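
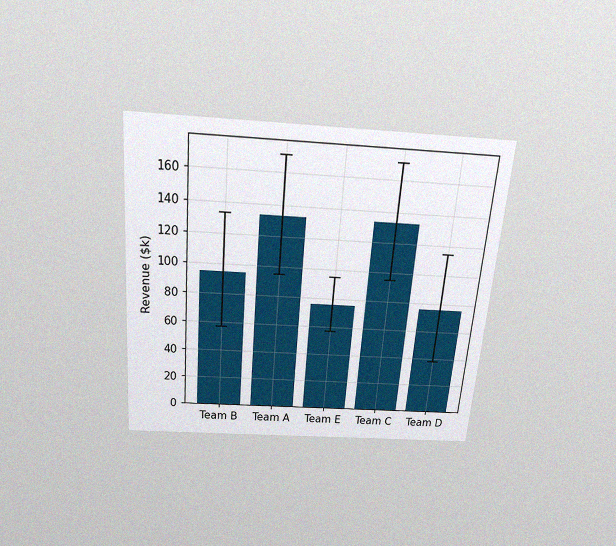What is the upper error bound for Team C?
$171k

The chart is tilted about 5° clockwise and viewed slightly from above, with some photo noise. The Team C bar's upper whisker reaches $171k.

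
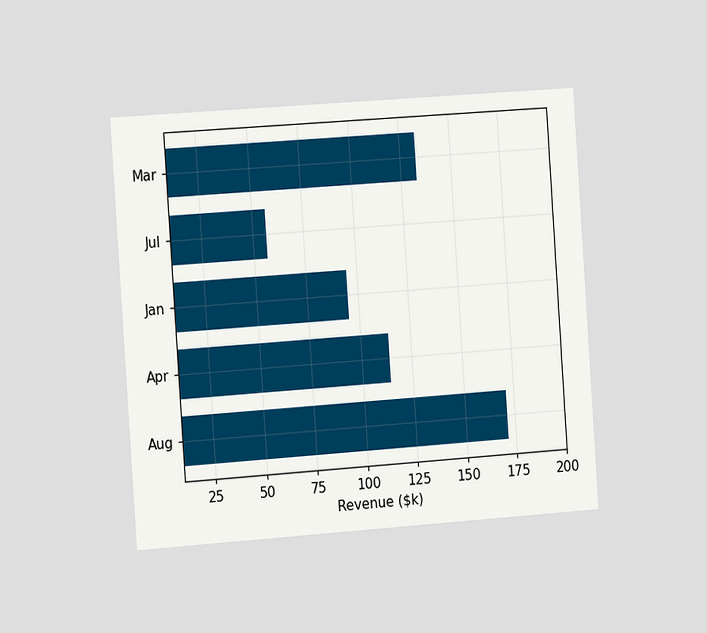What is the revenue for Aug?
The chart is tilted about 4° counter-clockwise and viewed slightly from the left. Reading along the chart's x-axis, the Aug bar reaches $171k.

$171k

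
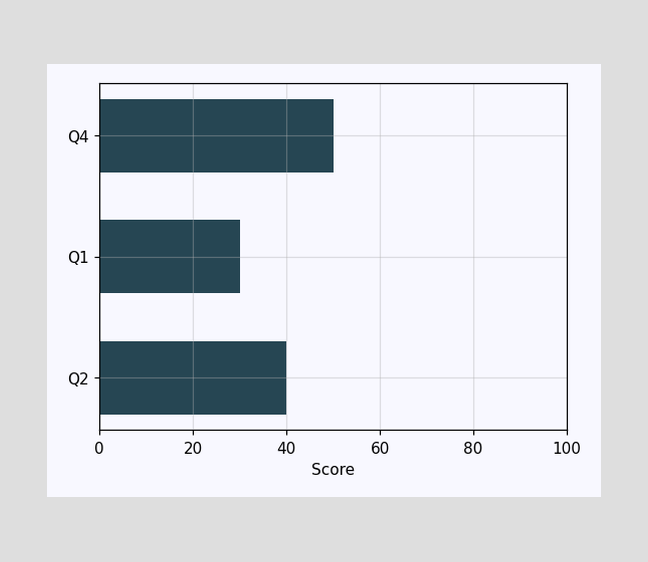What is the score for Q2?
40

Reading along the chart's x-axis, the Q2 bar reaches 40.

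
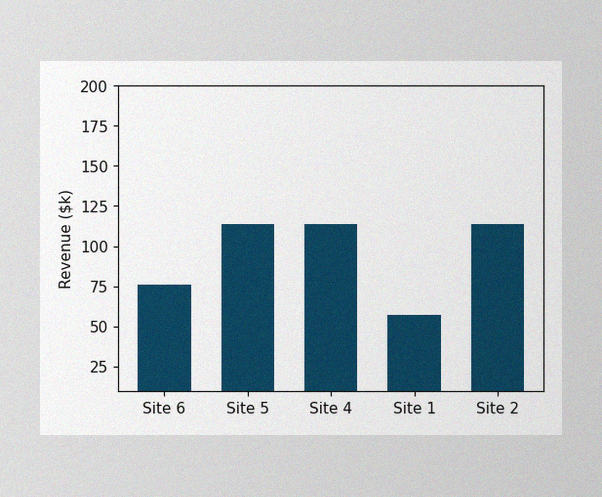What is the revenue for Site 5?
$114k

The image has some photo noise and uneven lighting. Reading along the chart's y-axis, the Site 5 bar reaches $114k.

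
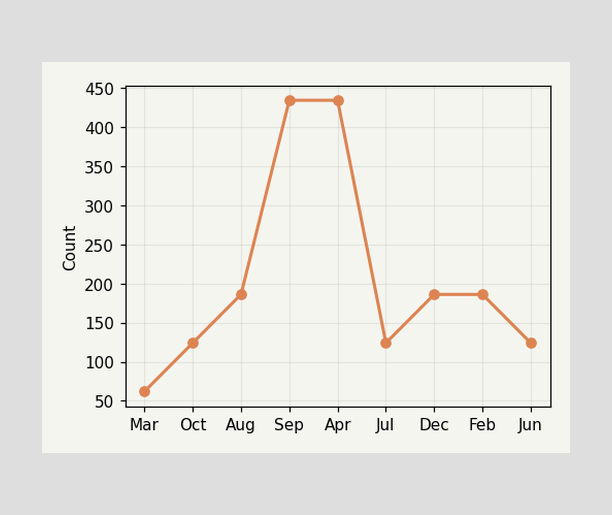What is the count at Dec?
At Dec, the line is at 186.

186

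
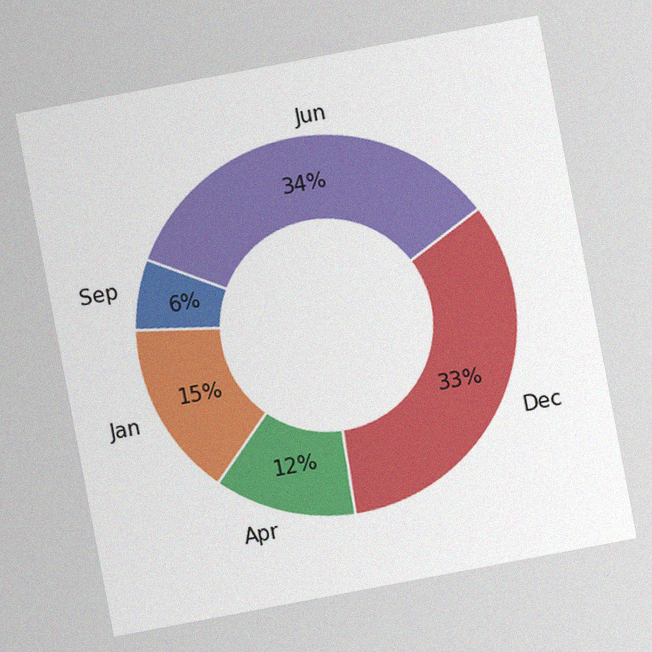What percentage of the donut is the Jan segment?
15%

The chart is tilted about 11° counter-clockwise, with some photo noise. The Jan segment takes up 15% of the ring.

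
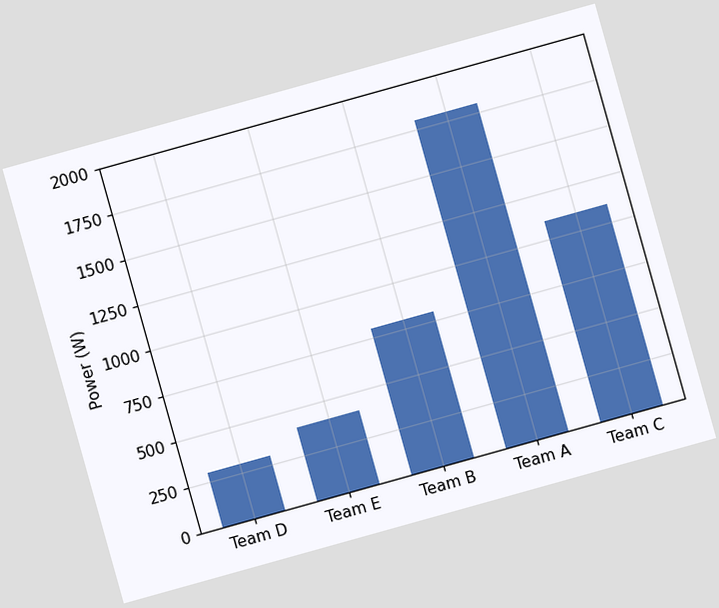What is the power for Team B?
800W

The chart is tilted about 16° counter-clockwise. Reading along the chart's y-axis, the Team B bar reaches 800W.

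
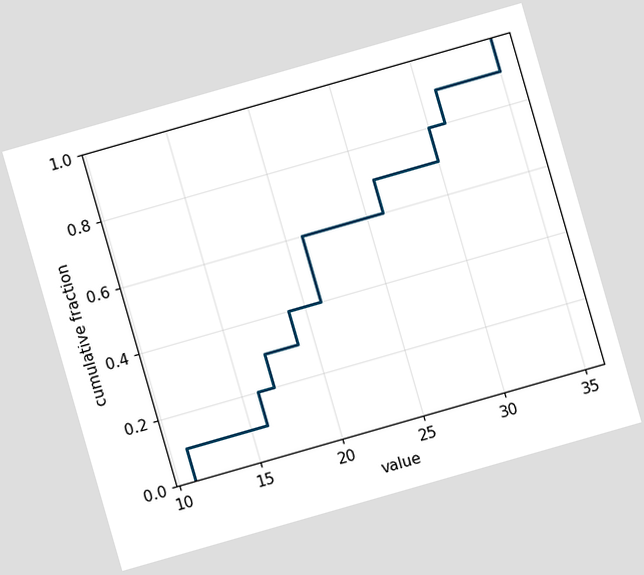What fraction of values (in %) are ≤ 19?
40%

The chart is tilted about 16° counter-clockwise. At x=19 the ECDF step is at 40%.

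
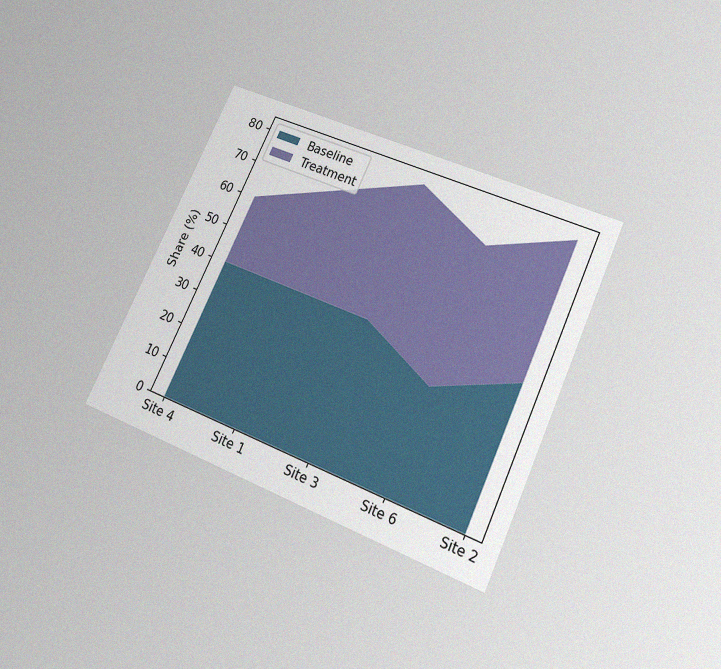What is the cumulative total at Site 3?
The chart is tilted about 24° clockwise and viewed slightly from below, with some photo noise. The stacked total at Site 3 reaches 80%.

80%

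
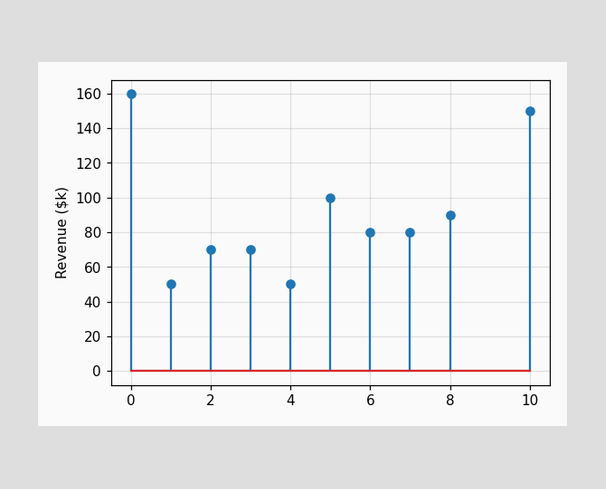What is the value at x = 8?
$90k

The stem at x=8 reaches $90k.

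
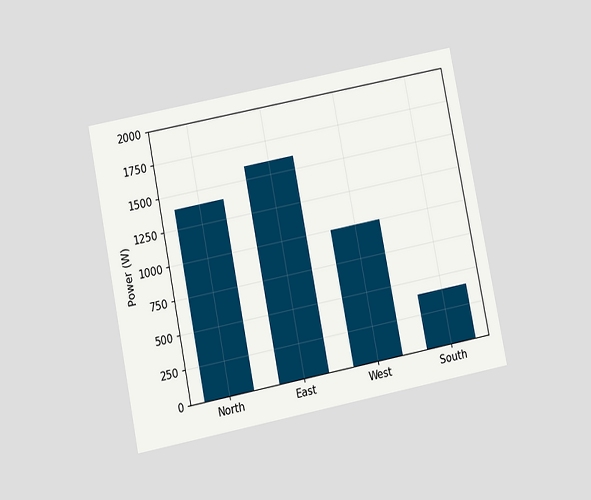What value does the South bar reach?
400W

The chart is tilted about 11° counter-clockwise and viewed at a slight angle. Reading along the chart's y-axis, the South bar reaches 400W.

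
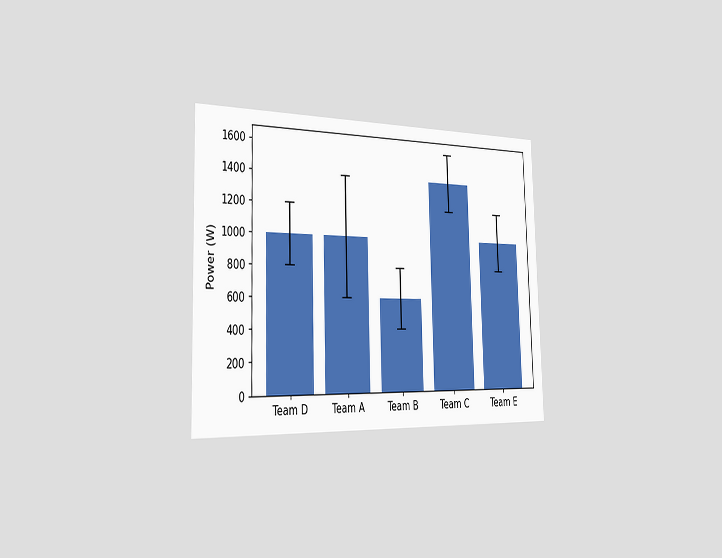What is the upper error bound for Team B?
The chart is viewed slightly from the left. The Team B bar's upper whisker reaches 800W.

800W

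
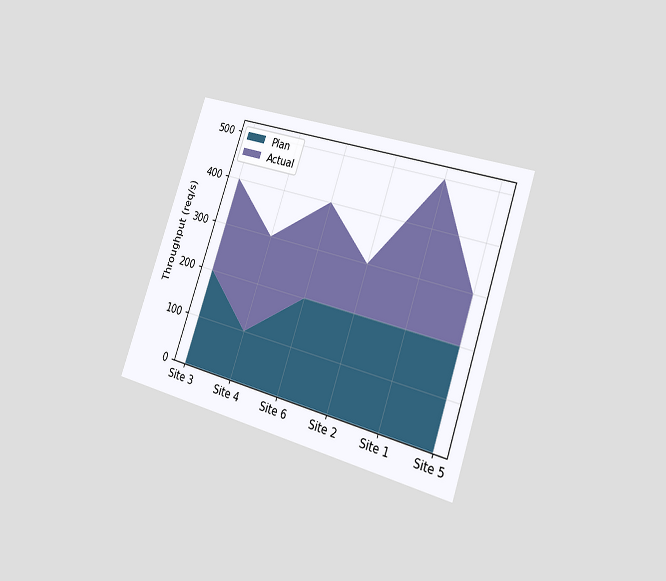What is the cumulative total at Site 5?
300req/s

The chart is tilted about 19° clockwise and viewed slightly from the right. The stacked total at Site 5 reaches 300req/s.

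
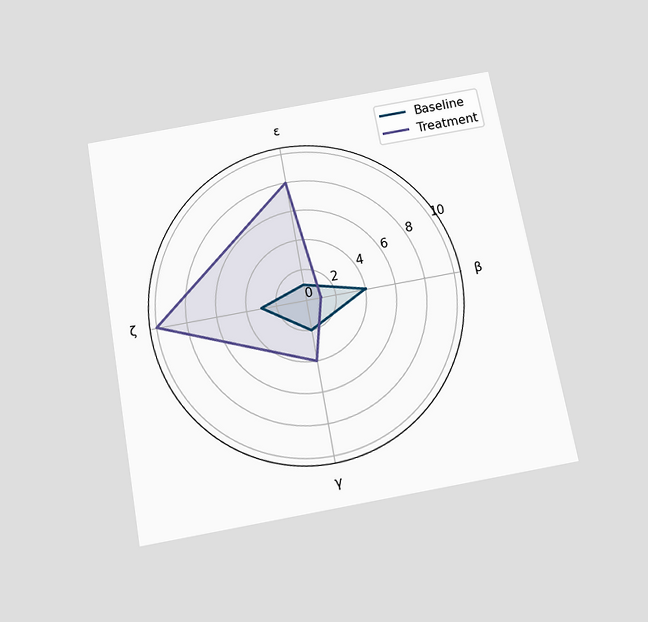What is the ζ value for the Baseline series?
3

The chart is tilted about 10° counter-clockwise and viewed slightly from below. On the ζ axis, Baseline reaches 3.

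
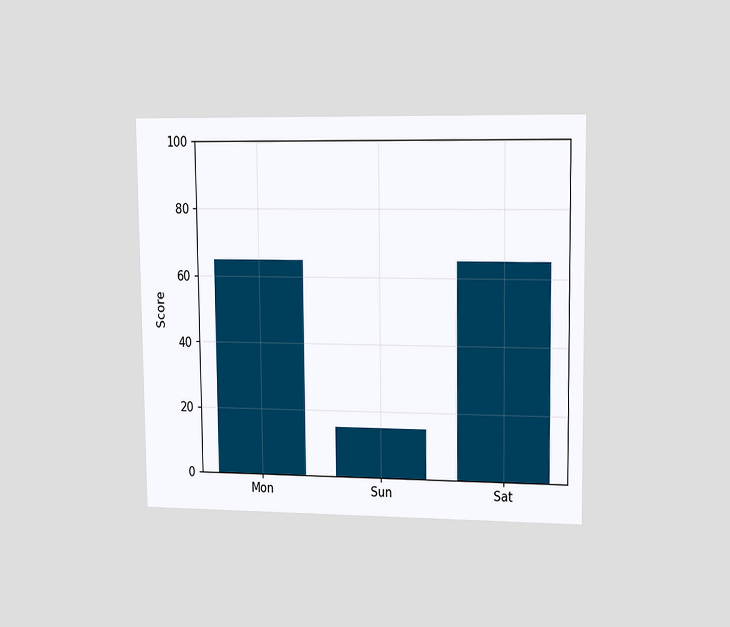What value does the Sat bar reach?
The chart is viewed slightly from the right. Reading along the chart's y-axis, the Sat bar reaches 65.

65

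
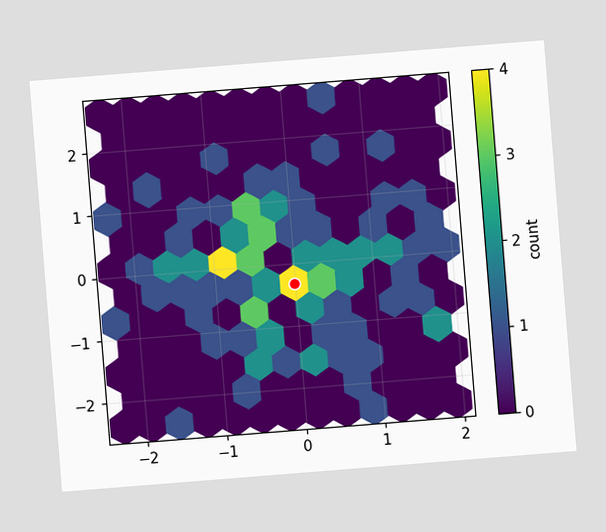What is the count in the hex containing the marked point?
The chart is tilted about 5° counter-clockwise. The marked hex reads 4 on the colorbar.

4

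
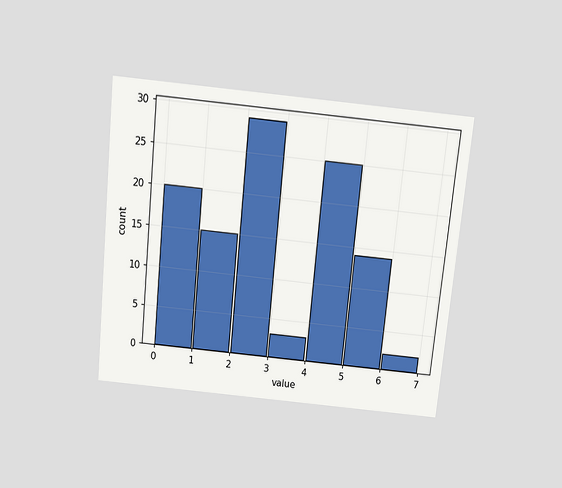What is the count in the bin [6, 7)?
2

The chart is tilted about 6° clockwise and viewed slightly from above. The [6, 7) bin has height 2.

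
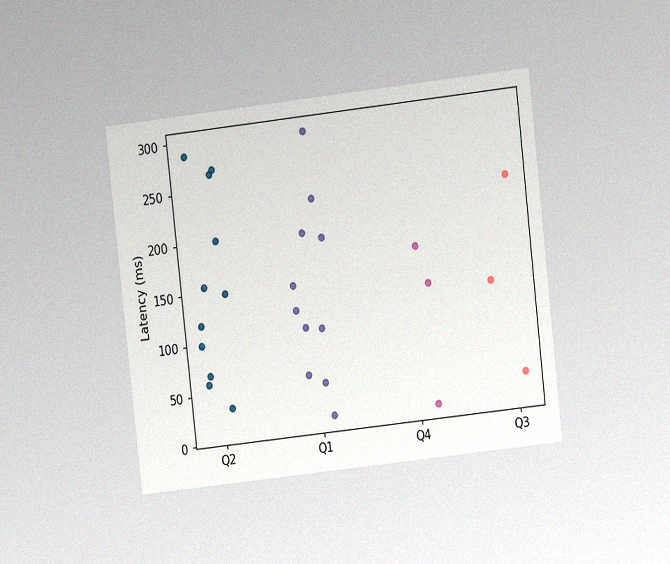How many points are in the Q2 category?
11

The chart is tilted about 6° counter-clockwise and viewed at a slight angle, with some photo noise. Counting the markers in the Q2 column gives 11.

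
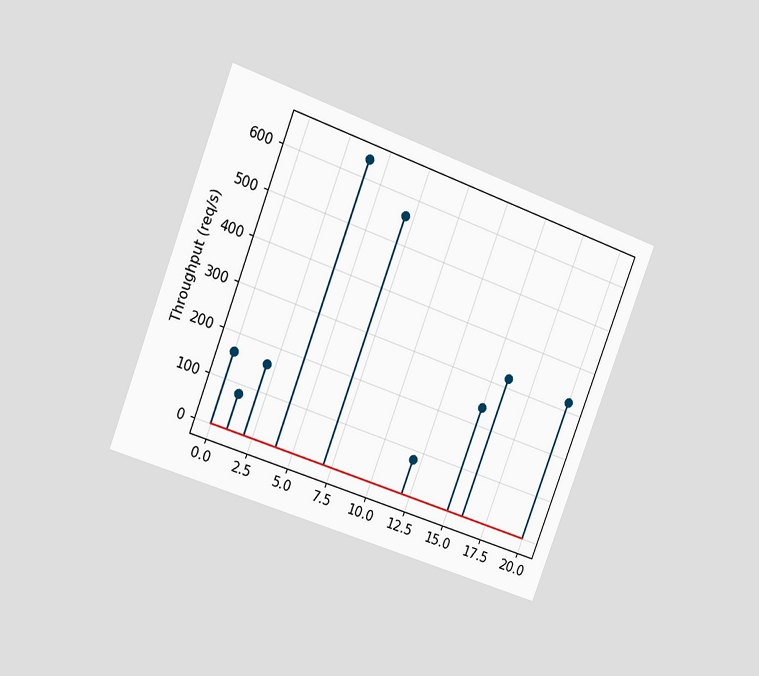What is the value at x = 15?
240req/s

The chart is tilted about 21° clockwise and viewed slightly from the left. The stem at x=15 reaches 240req/s.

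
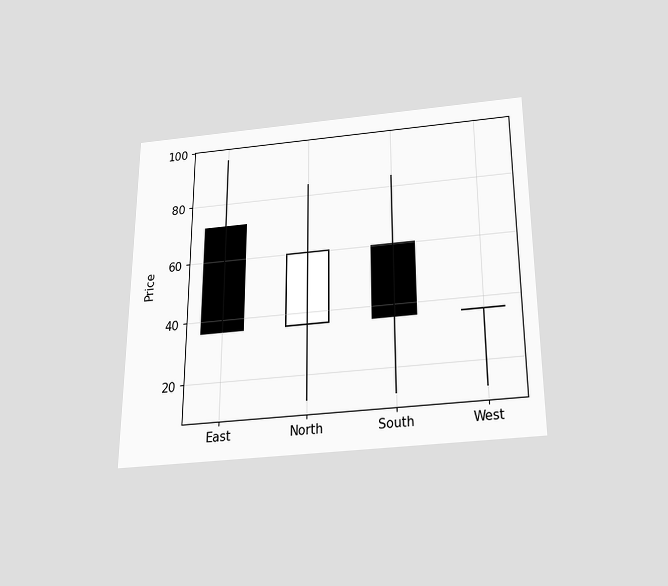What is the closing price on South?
36

The chart is viewed slightly from below. The South candle closes at 36.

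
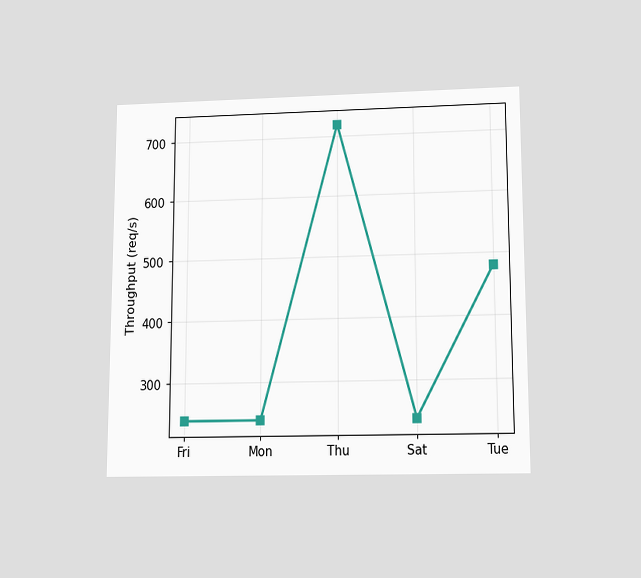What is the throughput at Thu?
The chart is viewed slightly from below. At Thu, the line is at 720req/s.

720req/s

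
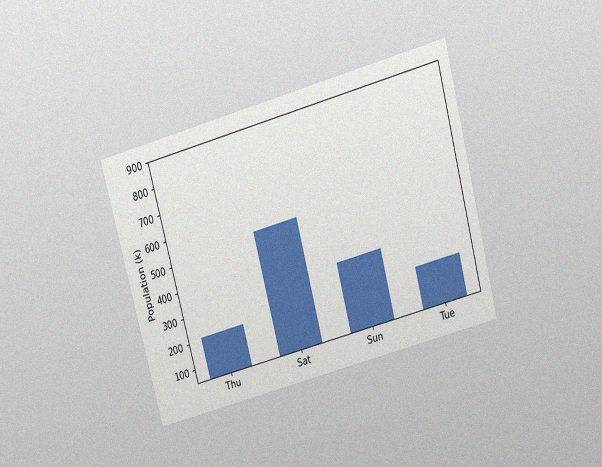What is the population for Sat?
530k

The chart is tilted about 15° counter-clockwise and viewed slightly from above, with some photo noise. Reading along the chart's y-axis, the Sat bar reaches 530k.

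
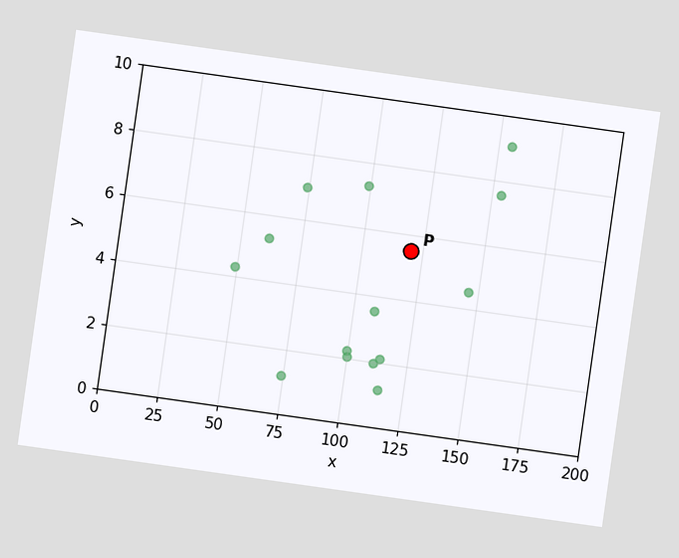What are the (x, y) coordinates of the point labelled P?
The chart is tilted about 8° clockwise. Following the gridlines from P to each axis, P sits at (120, 5.5).

(120, 5.5)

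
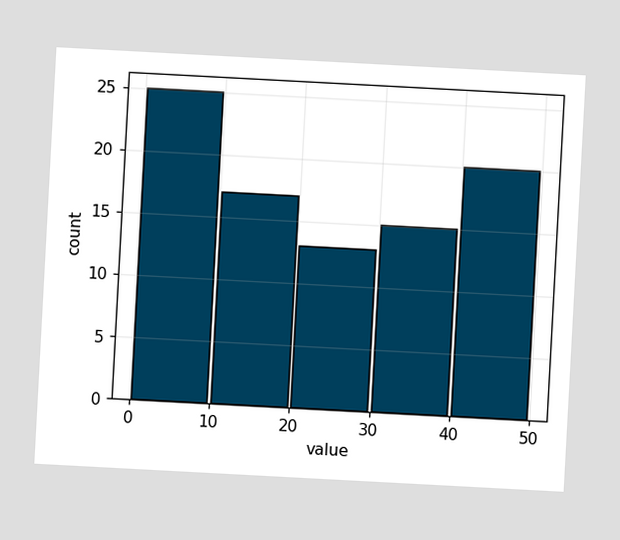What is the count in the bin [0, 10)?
25

The chart is tilted about 3° clockwise. The [0, 10) bin has height 25.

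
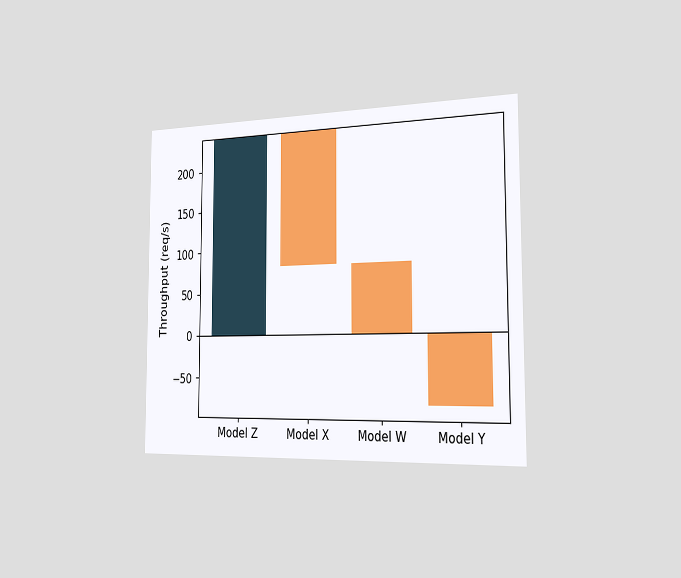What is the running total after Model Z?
The chart is viewed slightly from the right. After Model Z the running total reaches 240req/s.

240req/s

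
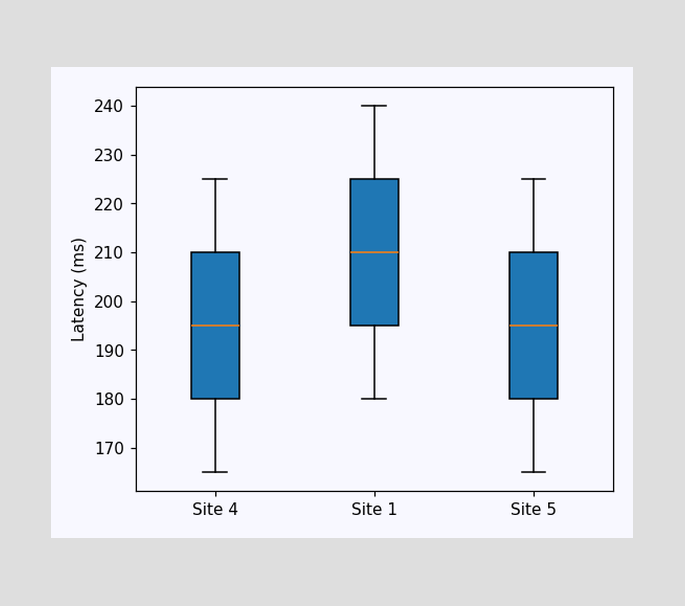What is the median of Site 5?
195ms

The median line in the Site 5 box sits at 195ms.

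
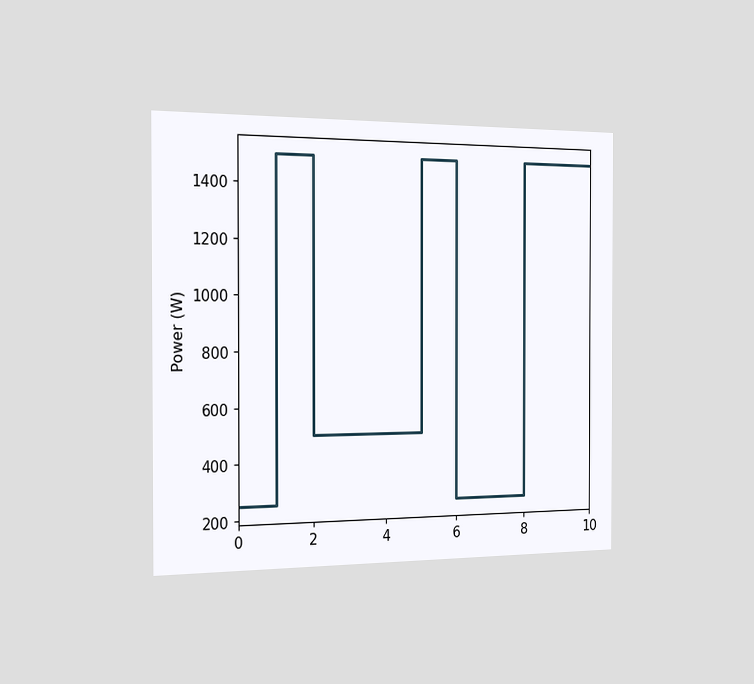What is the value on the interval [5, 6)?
The chart is viewed slightly from the left. On [5, 6) the step sits at 1500W.

1500W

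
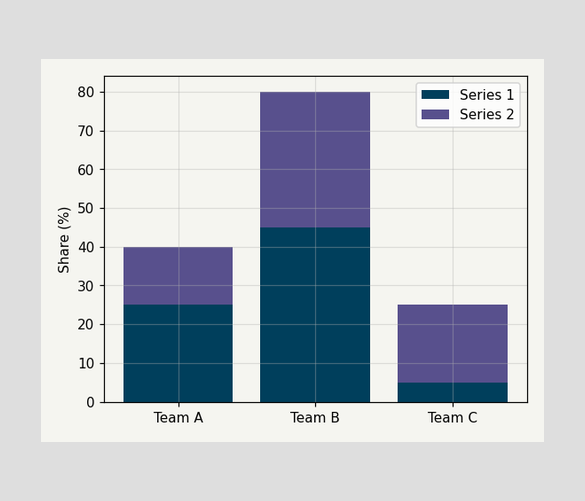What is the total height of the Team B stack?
The Team B stack's top reaches 80% on the y-axis.

80%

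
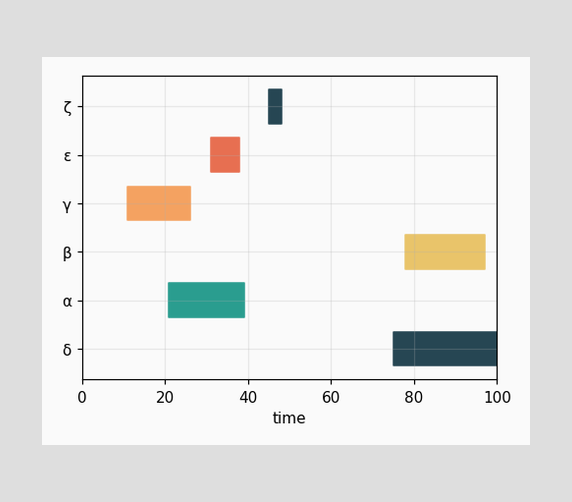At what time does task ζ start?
The ζ bar begins at t=45.

45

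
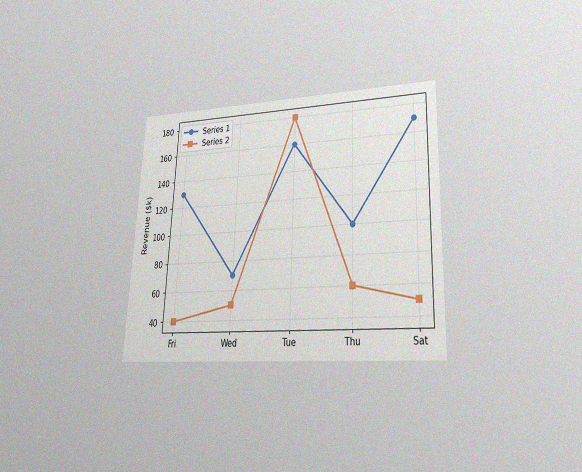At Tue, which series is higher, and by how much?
The chart is tilted about 2° clockwise and viewed at a slight angle, with some photo noise. At Tue, Series 2 sits above the other line by $20k.

Series 2, by $20k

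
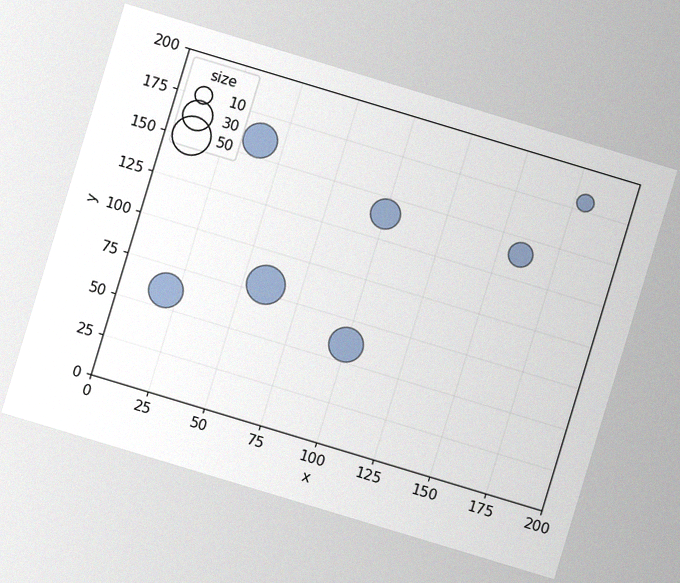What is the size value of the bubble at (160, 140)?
The chart is tilted about 17° clockwise, with some photo noise. Matching the bubble at (160, 140) against the size legend gives 20.

20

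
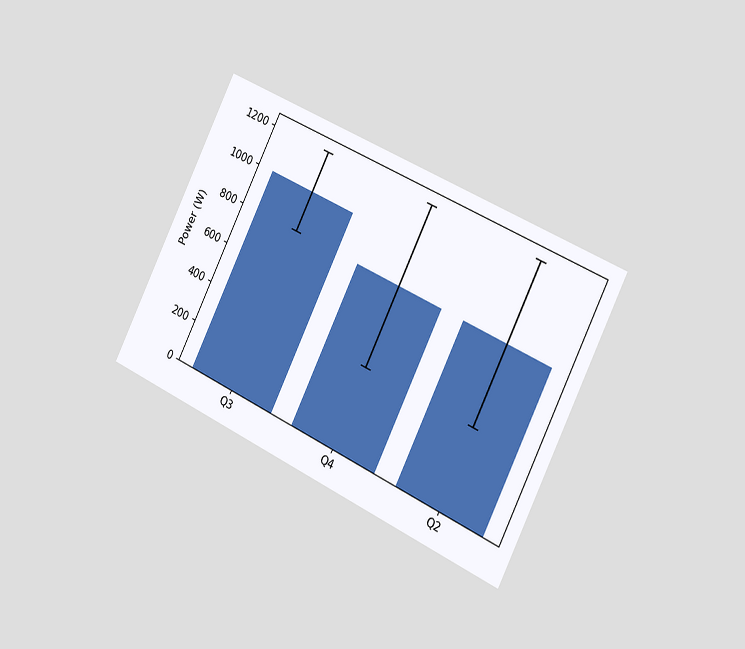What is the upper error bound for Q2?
The chart is tilted about 26° clockwise and viewed slightly from the right. The Q2 bar's upper whisker reaches 1200W.

1200W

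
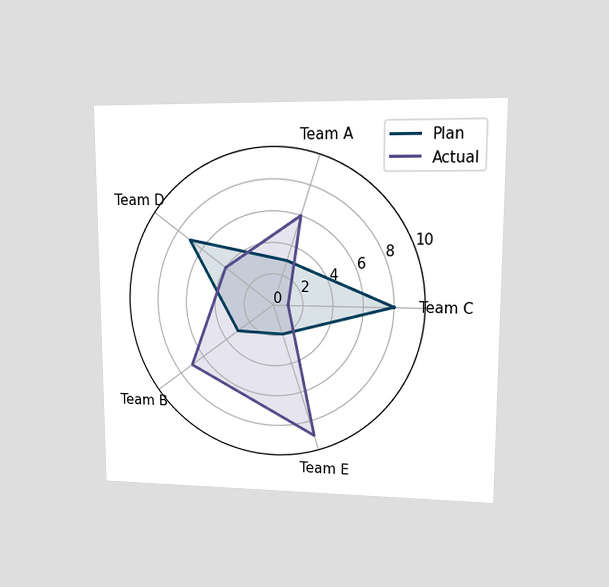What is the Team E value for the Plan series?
2

The chart is viewed at a slight angle. On the Team E axis, Plan reaches 2.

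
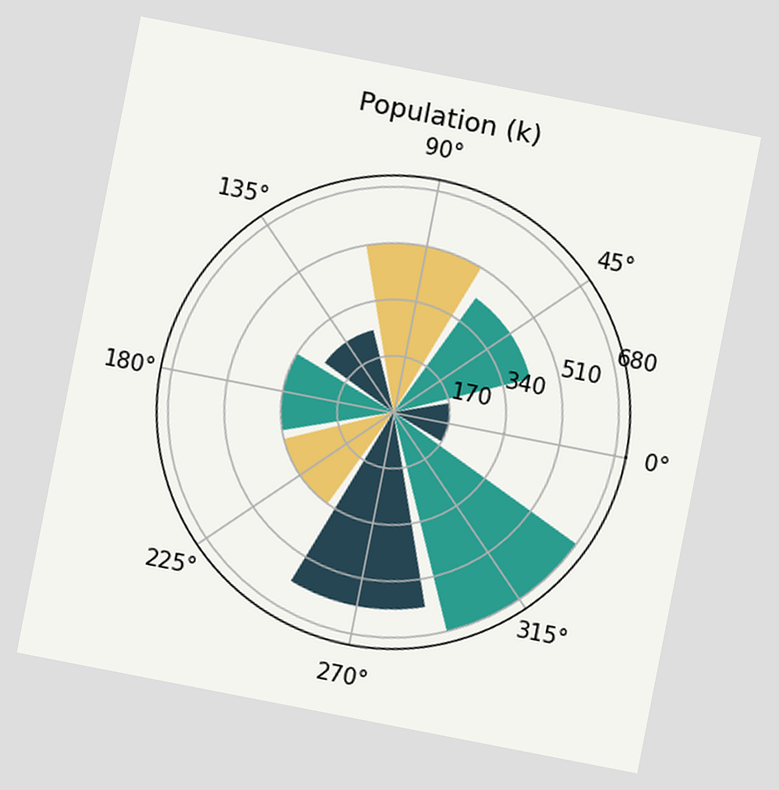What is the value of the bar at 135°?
255k

The chart is tilted about 11° clockwise. The bar at 135° reaches 255k on the radial axis.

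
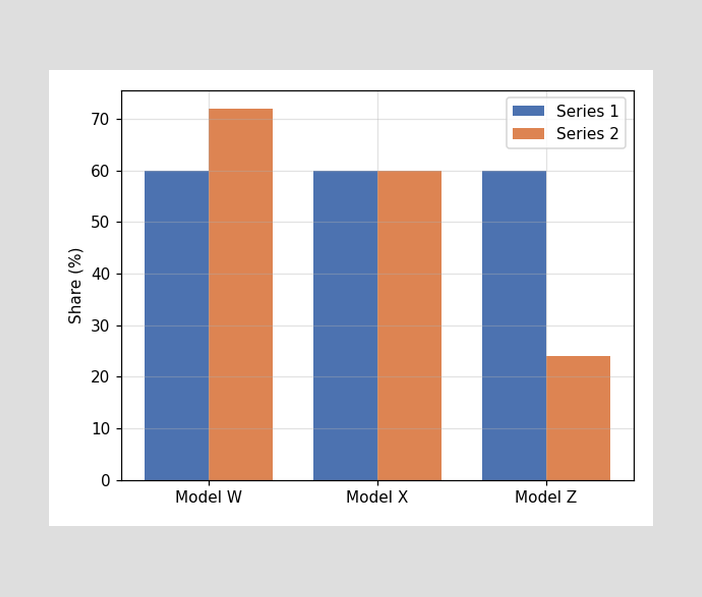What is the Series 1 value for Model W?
60%

The Series 1 bar at Model W reaches 60% on the y-axis.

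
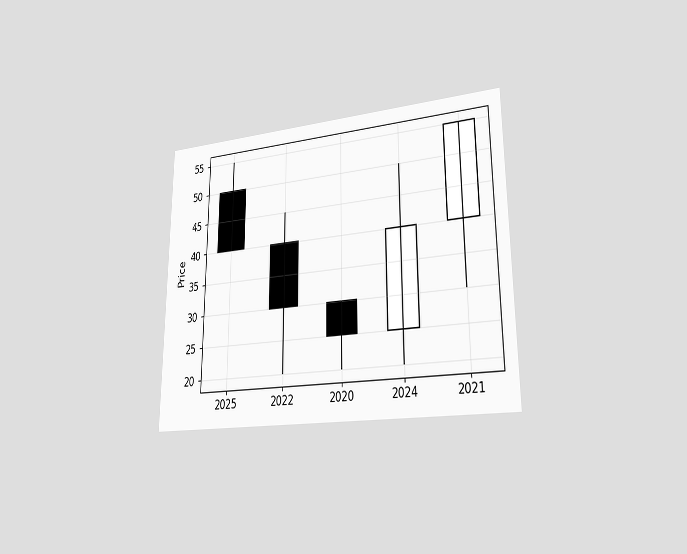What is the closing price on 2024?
The chart is viewed slightly from the right. The 2024 candle closes at 40.

40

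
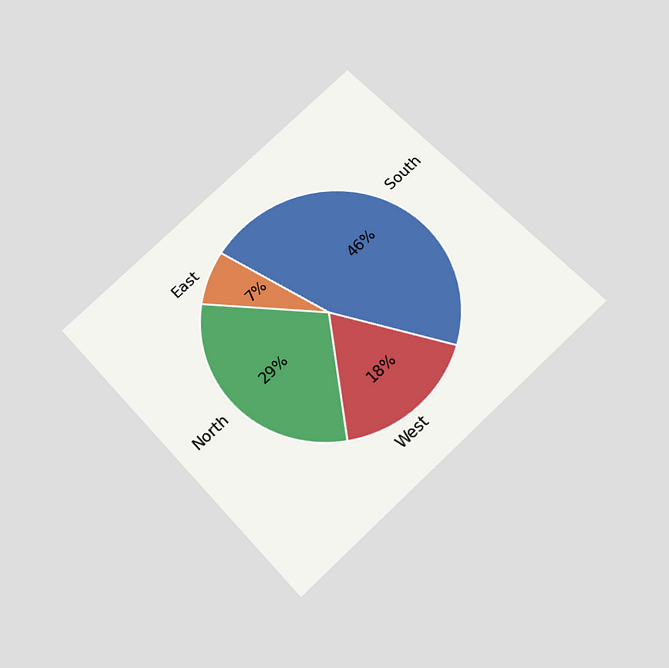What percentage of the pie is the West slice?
The chart is tilted about 43° counter-clockwise and viewed slightly from below. The West slice takes up 18% of the pie.

18%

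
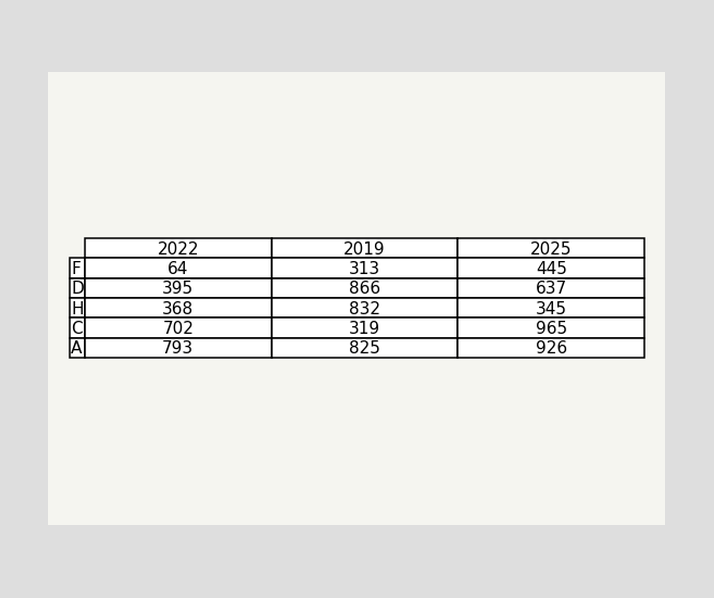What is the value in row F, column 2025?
445

The (F, 2025) cell reads 445.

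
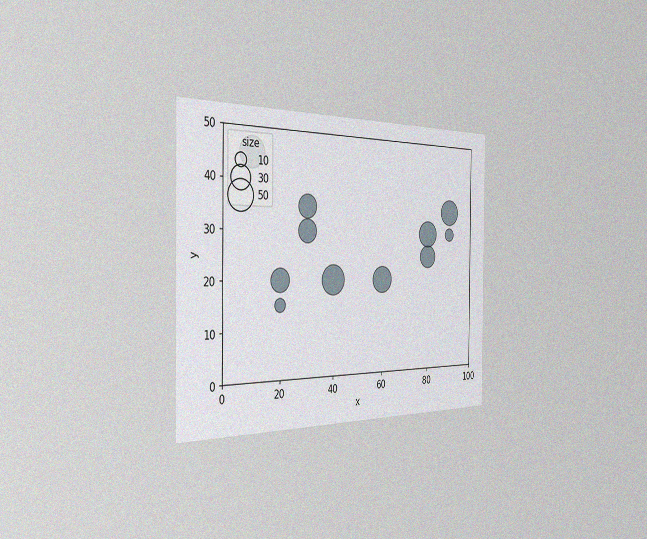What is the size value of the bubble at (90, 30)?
The chart is viewed slightly from the left, with some photo noise. Matching the bubble at (90, 30) against the size legend gives 10.

10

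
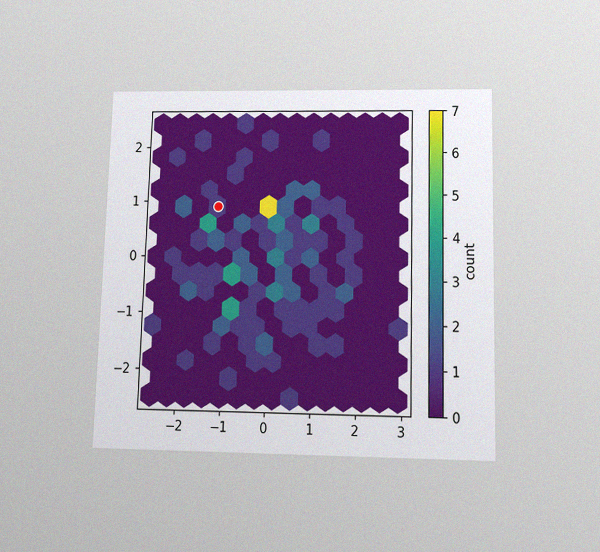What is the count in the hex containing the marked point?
1

The chart is viewed slightly from below, with some photo noise. The marked hex reads 1 on the colorbar.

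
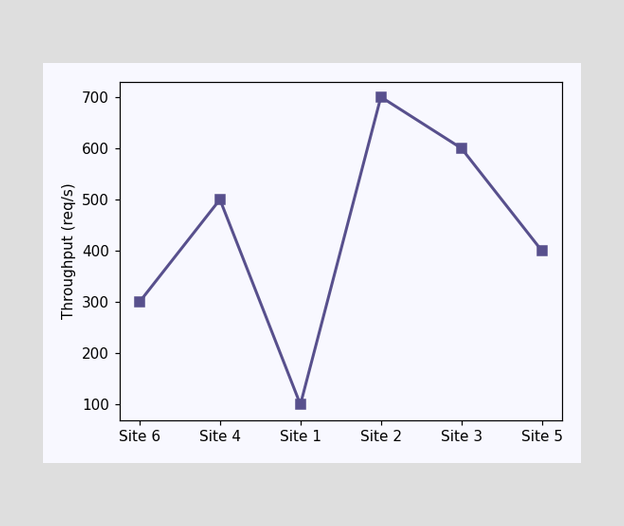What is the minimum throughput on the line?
100req/s

The lowest point is at Site 1, and reading across to the y-axis gives 100req/s.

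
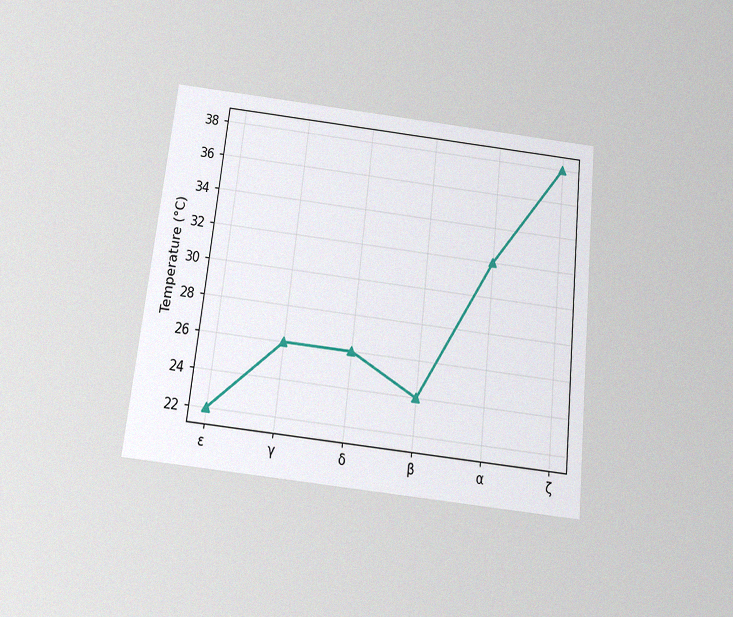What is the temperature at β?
The chart is tilted about 6° clockwise and viewed slightly from below, with some photo noise. At β, the line is at 24°C.

24°C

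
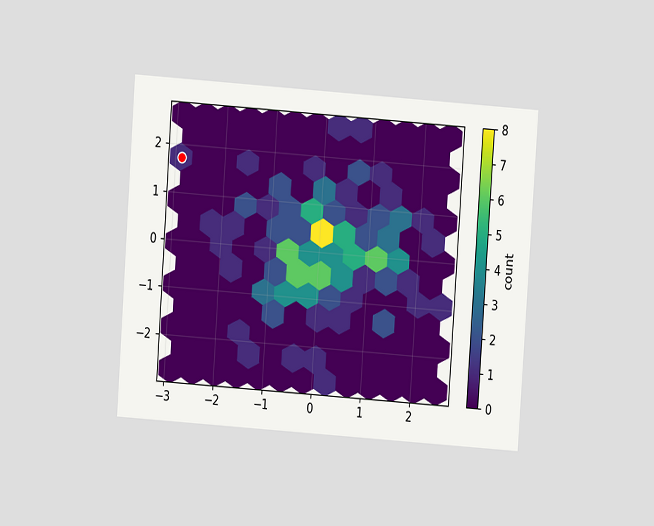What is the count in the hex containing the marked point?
The chart is tilted about 4° clockwise and viewed at a slight angle. The marked hex reads 1 on the colorbar.

1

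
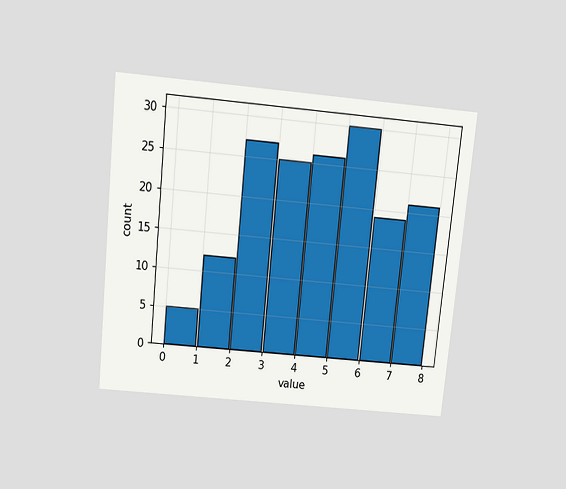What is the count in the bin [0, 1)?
The chart is tilted about 6° clockwise and viewed slightly from above. The [0, 1) bin has height 5.

5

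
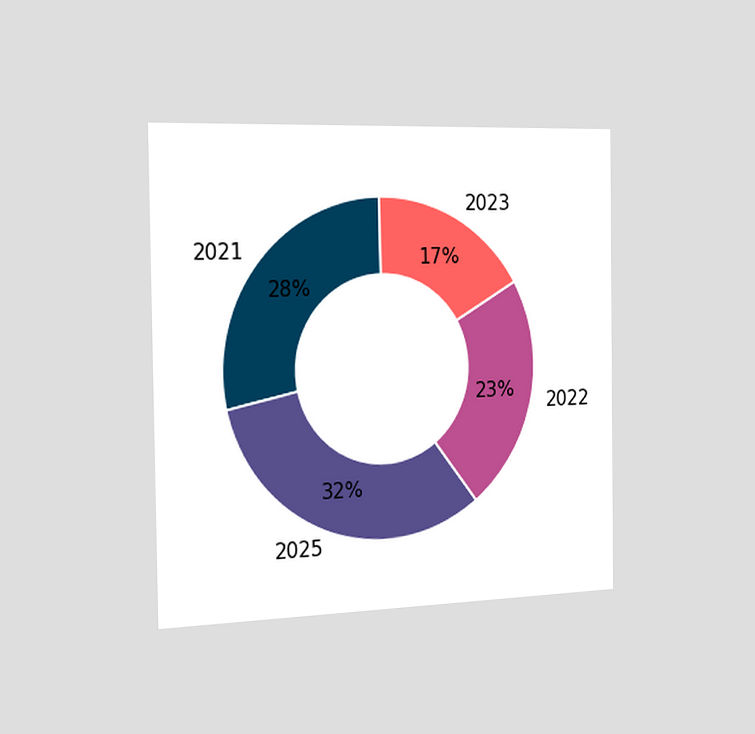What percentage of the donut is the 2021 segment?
The chart is viewed slightly from the left. The 2021 segment takes up 28% of the ring.

28%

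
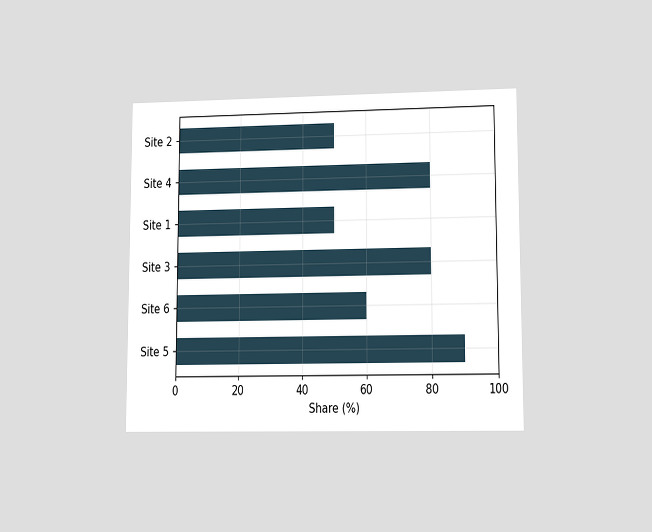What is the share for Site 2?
50%

The chart is viewed at a slight angle. Reading along the chart's x-axis, the Site 2 bar reaches 50%.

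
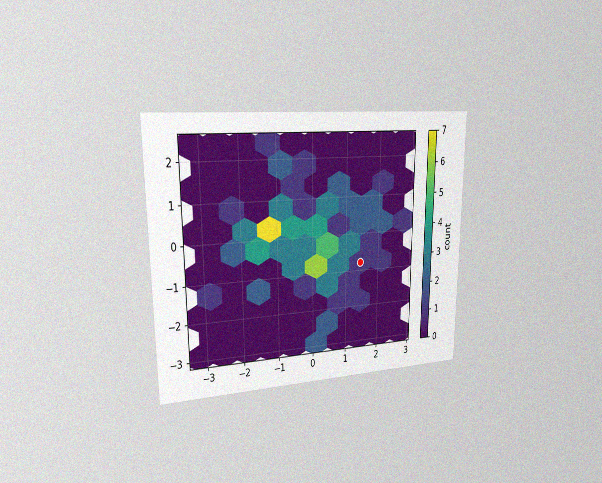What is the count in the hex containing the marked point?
The chart is viewed slightly from the left, with some photo noise. The marked hex reads 1 on the colorbar.

1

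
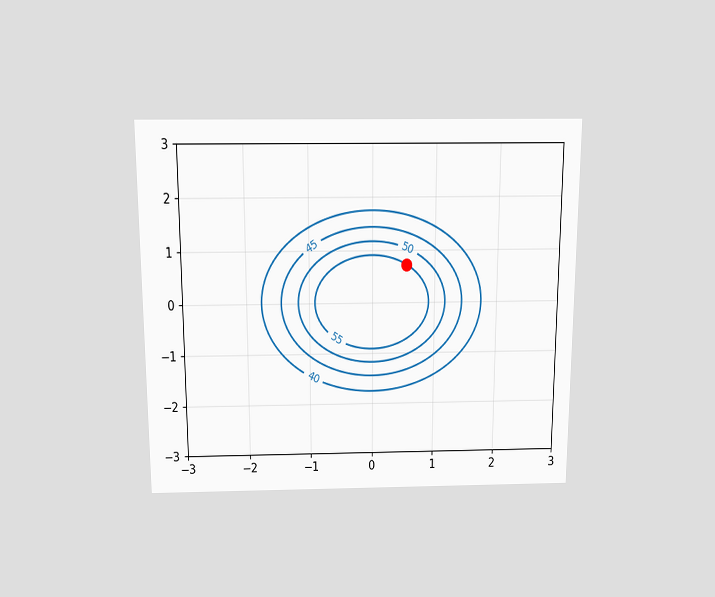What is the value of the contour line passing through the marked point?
The chart is viewed slightly from above. The marked point sits on the contour labelled 55.

55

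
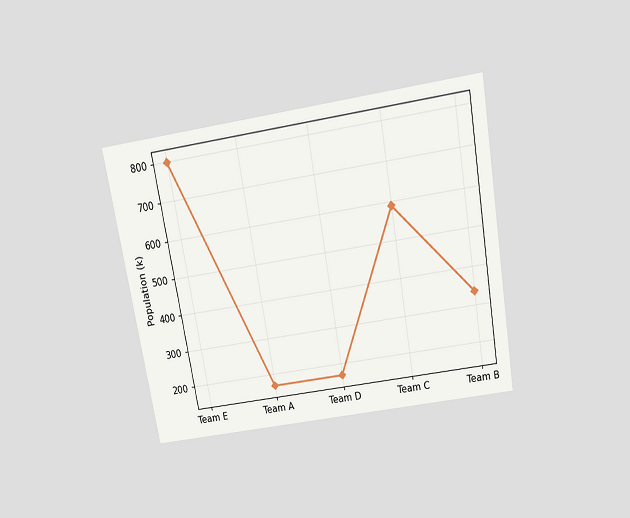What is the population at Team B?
The chart is tilted about 10° counter-clockwise and viewed slightly from above. At Team B, the line is at 336k.

336k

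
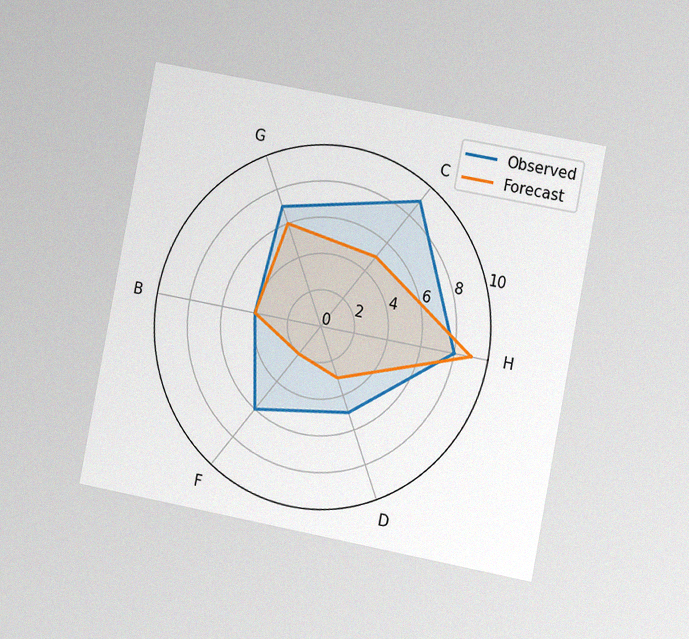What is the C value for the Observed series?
The chart is tilted about 11° clockwise and viewed slightly from the right, with some photo noise. On the C axis, Observed reaches 9.

9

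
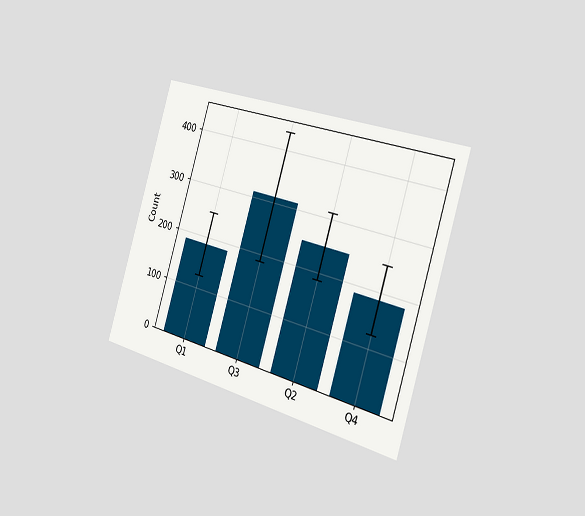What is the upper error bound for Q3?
434

The chart is tilted about 17° clockwise and viewed slightly from the right. The Q3 bar's upper whisker reaches 434.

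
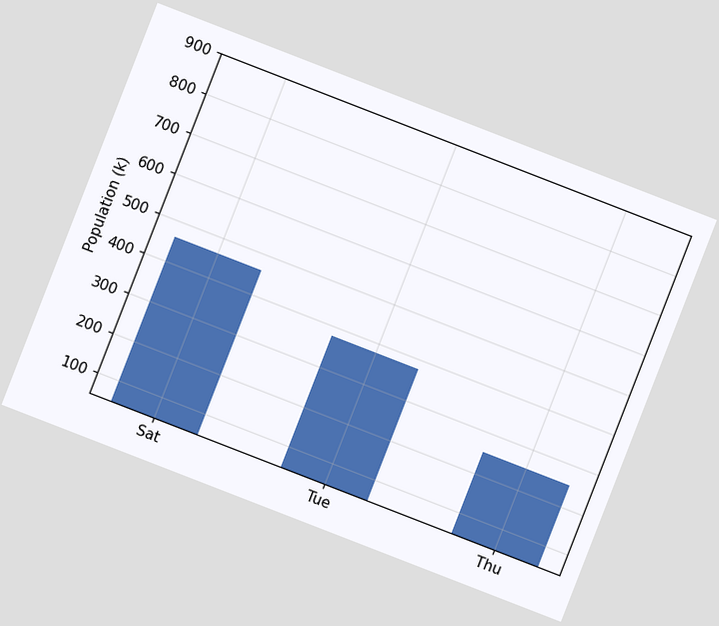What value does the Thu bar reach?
The chart is tilted about 21° clockwise. Reading along the chart's y-axis, the Thu bar reaches 252k.

252k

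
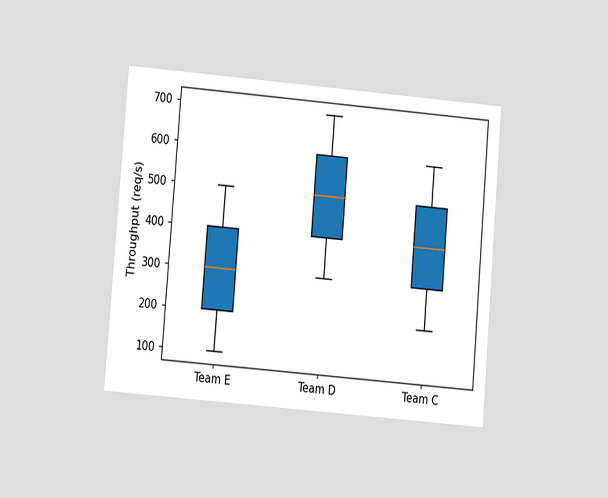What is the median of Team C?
The chart is tilted about 5° clockwise and viewed at a slight angle. The median line in the Team C box sits at 400req/s.

400req/s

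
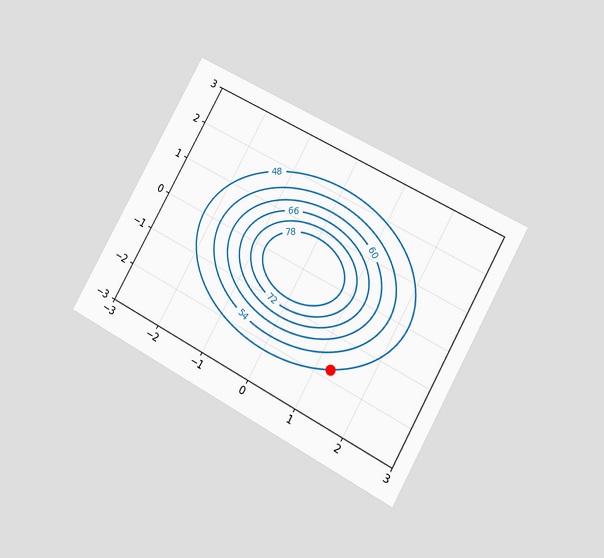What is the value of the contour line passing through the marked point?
The chart is tilted about 29° clockwise and viewed at a slight angle. The marked point sits on the contour labelled 48.

48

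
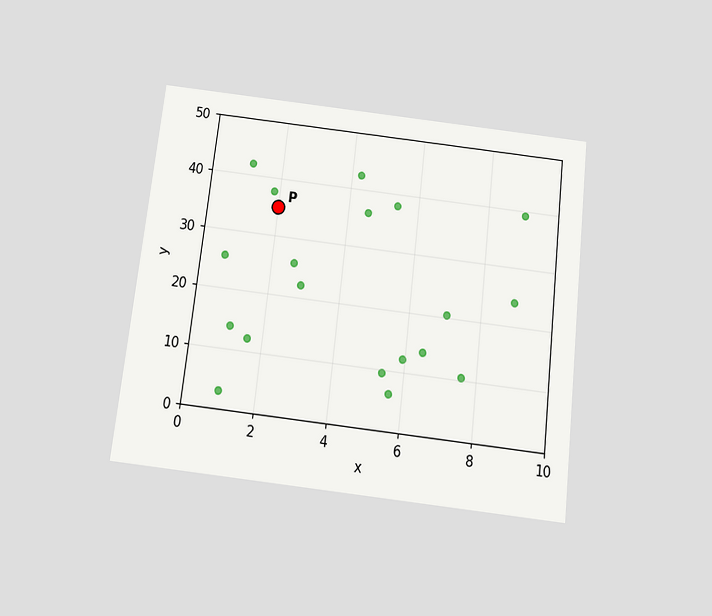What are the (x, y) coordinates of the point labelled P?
The chart is tilted about 7° clockwise and viewed slightly from below. Following the gridlines from P to each axis, P sits at (2, 35).

(2, 35)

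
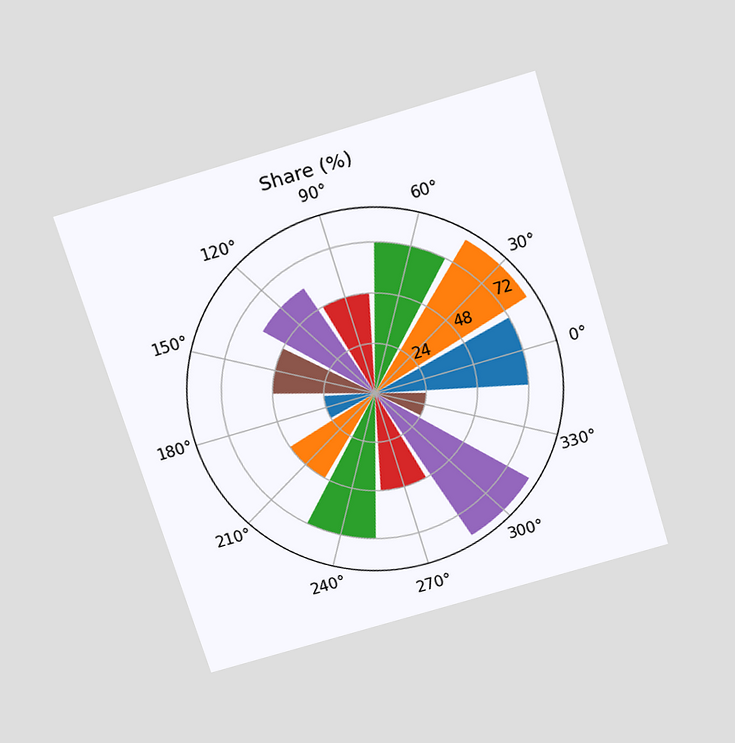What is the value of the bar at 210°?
The chart is tilted about 17° counter-clockwise and viewed slightly from above. The bar at 210° reaches 48% on the radial axis.

48%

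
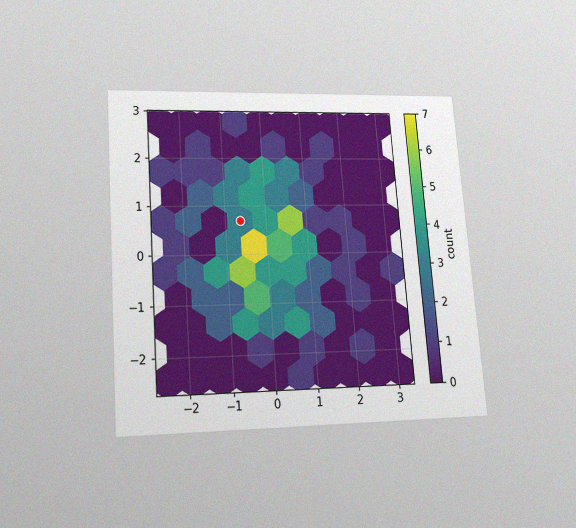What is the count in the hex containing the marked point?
The chart is tilted about 4° counter-clockwise and viewed slightly from below, with some photo noise. The marked hex reads 3 on the colorbar.

3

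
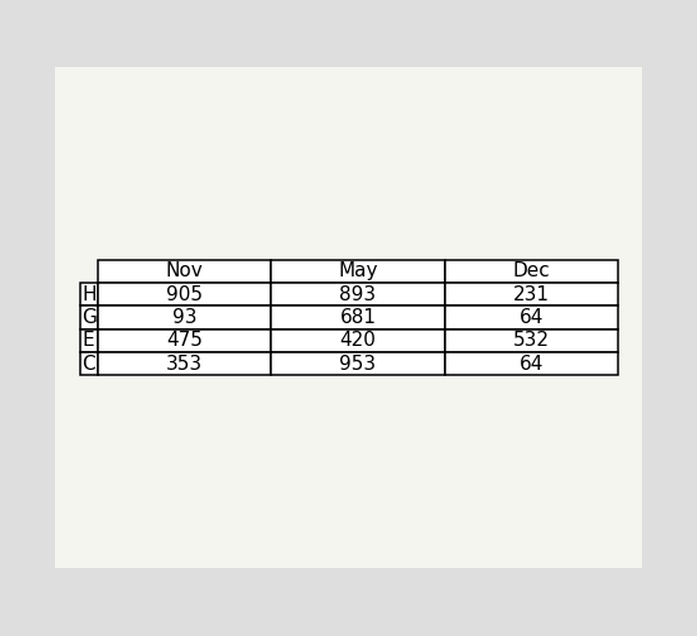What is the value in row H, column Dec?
231

The (H, Dec) cell reads 231.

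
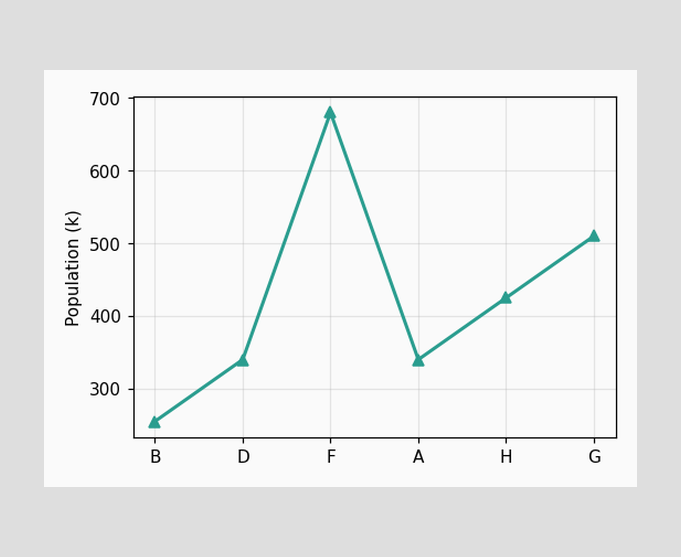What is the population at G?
At G, the line is at 510k.

510k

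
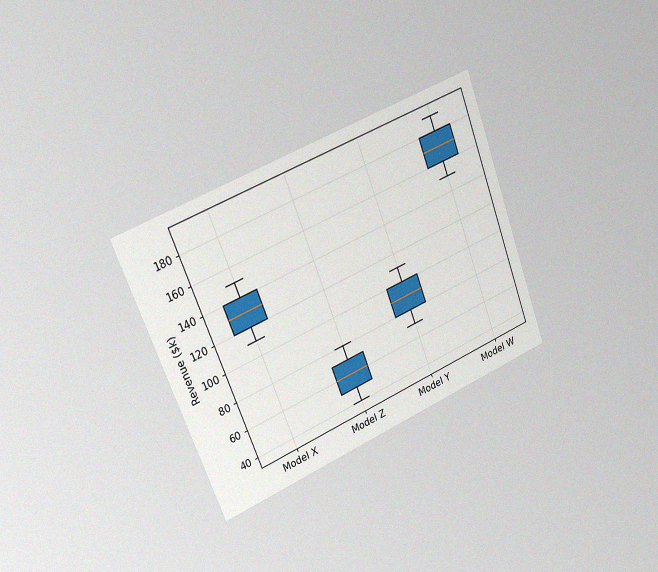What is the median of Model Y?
The chart is tilted about 21° counter-clockwise and viewed slightly from the left, with some photo noise. The median line in the Model Y box sits at $90k.

$90k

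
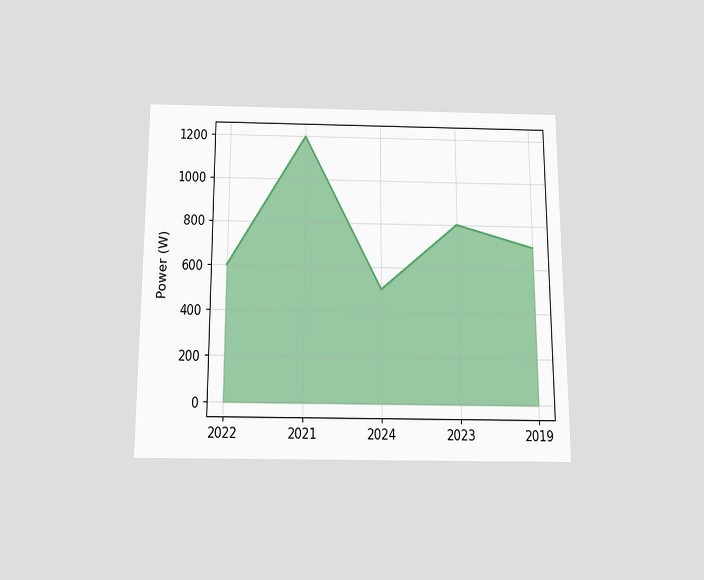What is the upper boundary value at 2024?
500W

The chart is viewed slightly from below. At 2024 the upper boundary is at 500W.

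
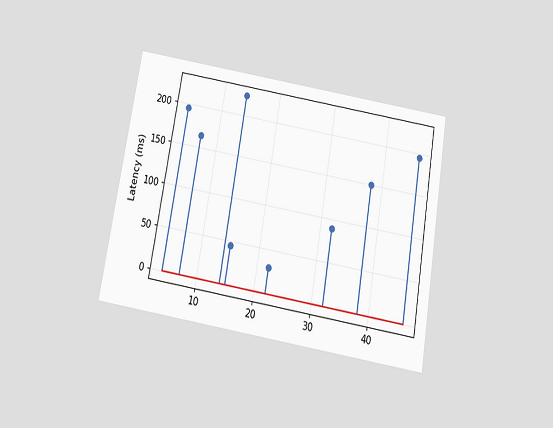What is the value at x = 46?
195ms

The chart is tilted about 10° clockwise and viewed slightly from below. The stem at x=46 reaches 195ms.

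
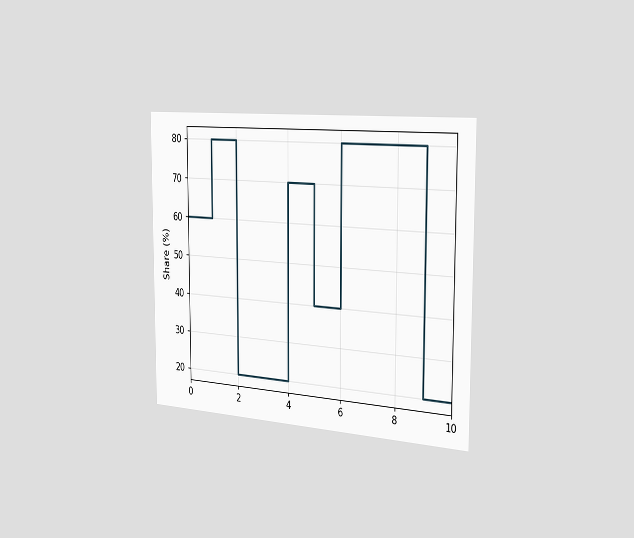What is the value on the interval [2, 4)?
The chart is viewed slightly from the right. On [2, 4) the step sits at 20%.

20%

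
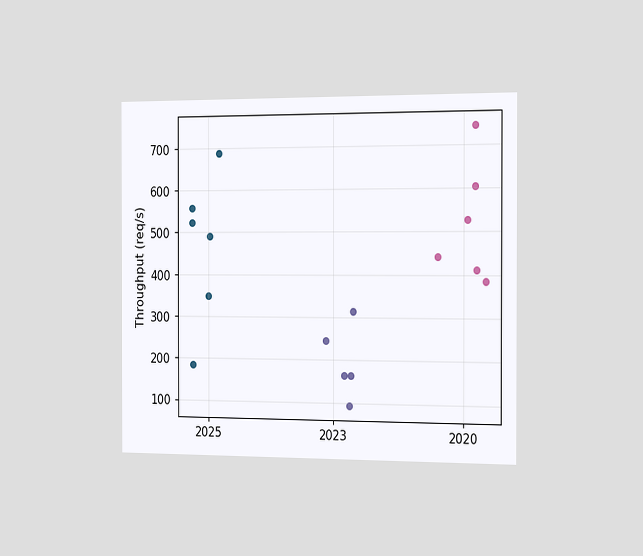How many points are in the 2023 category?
5

The chart is viewed slightly from the right. Counting the markers in the 2023 column gives 5.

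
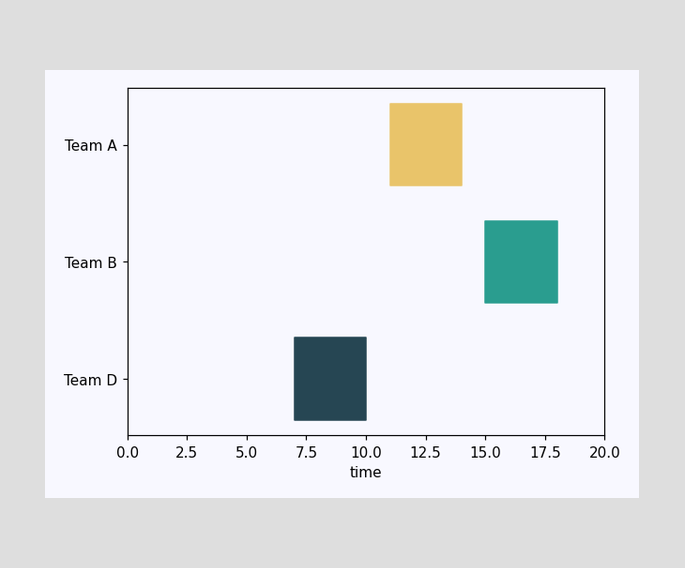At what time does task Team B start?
The Team B bar begins at t=15.

15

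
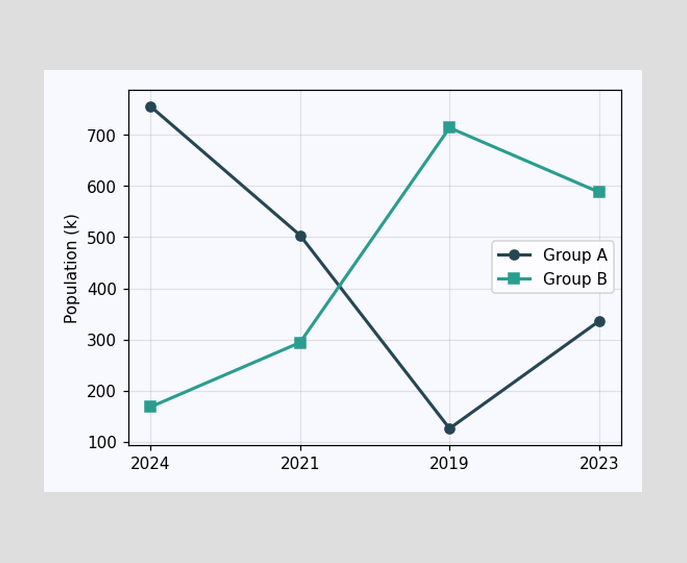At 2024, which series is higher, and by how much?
At 2024, Group A sits above the other line by 588k.

Group A, by 588k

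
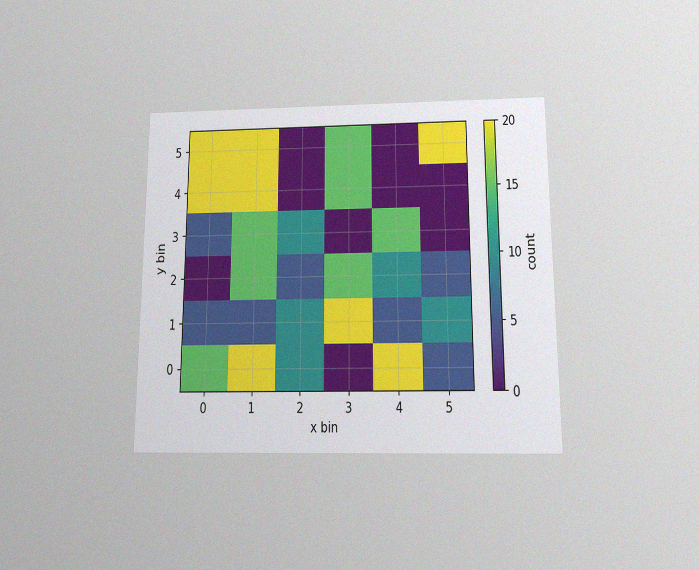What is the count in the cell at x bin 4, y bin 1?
5

The chart is viewed slightly from below, with some photo noise. Matching the cell (4, 1) against the colorbar gives 5.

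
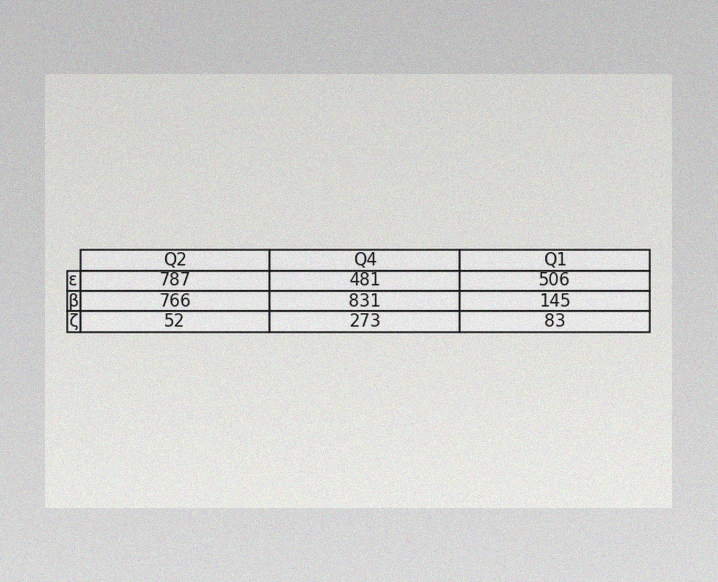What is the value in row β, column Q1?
145

The image has some photo noise and uneven lighting. The (β, Q1) cell reads 145.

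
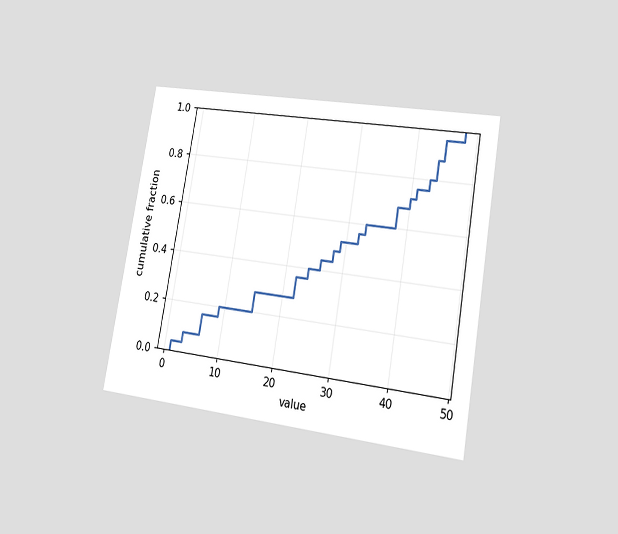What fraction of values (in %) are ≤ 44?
88%

The chart is tilted about 10° clockwise and viewed slightly from the right. At x=44 the ECDF step is at 88%.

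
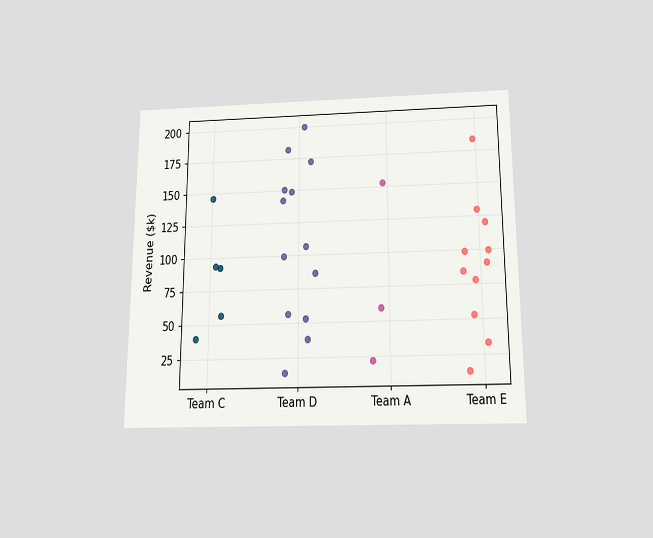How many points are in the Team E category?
The chart is viewed slightly from below. Counting the markers in the Team E column gives 11.

11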